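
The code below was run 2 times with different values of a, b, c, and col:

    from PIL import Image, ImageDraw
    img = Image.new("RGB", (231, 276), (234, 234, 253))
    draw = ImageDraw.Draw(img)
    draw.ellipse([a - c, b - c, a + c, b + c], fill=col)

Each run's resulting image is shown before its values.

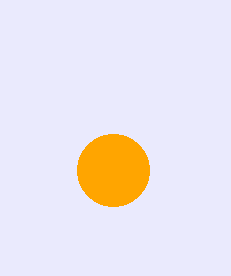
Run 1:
a = 113, b = 170, c = 36, col = 'orange'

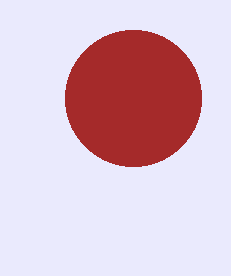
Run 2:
a = 133, b = 98, c = 68, col = 'brown'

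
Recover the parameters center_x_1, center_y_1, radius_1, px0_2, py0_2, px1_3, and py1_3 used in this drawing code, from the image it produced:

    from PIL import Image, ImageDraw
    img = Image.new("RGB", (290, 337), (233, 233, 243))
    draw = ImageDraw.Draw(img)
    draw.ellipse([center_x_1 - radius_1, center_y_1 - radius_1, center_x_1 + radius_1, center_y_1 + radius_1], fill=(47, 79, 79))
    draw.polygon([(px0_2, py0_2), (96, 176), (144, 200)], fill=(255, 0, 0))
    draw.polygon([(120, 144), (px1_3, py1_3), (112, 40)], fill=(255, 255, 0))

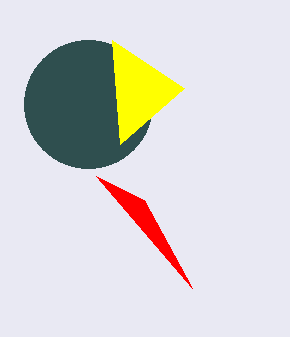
center_x_1 = 88; center_y_1 = 104; radius_1 = 64; px0_2 = 192; py0_2 = 288; px1_3 = 184; py1_3 = 88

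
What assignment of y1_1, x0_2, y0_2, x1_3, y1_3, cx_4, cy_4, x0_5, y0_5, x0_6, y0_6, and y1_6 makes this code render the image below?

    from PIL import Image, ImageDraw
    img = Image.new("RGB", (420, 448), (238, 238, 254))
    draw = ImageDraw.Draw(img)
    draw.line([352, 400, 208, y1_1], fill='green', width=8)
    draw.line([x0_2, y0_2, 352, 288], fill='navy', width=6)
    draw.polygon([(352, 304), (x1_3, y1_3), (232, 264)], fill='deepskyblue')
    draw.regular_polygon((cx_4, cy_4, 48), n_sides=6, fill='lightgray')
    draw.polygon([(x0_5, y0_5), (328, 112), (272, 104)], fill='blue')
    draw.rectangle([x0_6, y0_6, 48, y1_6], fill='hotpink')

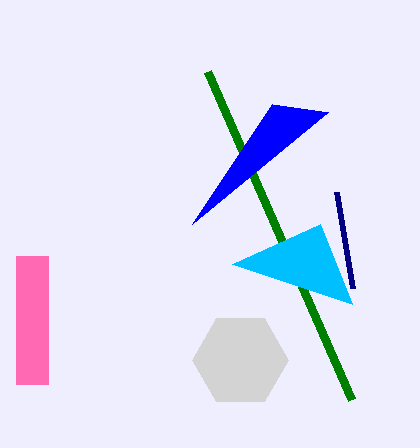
y1_1 = 72
x0_2 = 336
y0_2 = 192
x1_3 = 320
y1_3 = 224
cx_4 = 240
cy_4 = 360
x0_5 = 192
y0_5 = 224
x0_6 = 16
y0_6 = 256
y1_6 = 384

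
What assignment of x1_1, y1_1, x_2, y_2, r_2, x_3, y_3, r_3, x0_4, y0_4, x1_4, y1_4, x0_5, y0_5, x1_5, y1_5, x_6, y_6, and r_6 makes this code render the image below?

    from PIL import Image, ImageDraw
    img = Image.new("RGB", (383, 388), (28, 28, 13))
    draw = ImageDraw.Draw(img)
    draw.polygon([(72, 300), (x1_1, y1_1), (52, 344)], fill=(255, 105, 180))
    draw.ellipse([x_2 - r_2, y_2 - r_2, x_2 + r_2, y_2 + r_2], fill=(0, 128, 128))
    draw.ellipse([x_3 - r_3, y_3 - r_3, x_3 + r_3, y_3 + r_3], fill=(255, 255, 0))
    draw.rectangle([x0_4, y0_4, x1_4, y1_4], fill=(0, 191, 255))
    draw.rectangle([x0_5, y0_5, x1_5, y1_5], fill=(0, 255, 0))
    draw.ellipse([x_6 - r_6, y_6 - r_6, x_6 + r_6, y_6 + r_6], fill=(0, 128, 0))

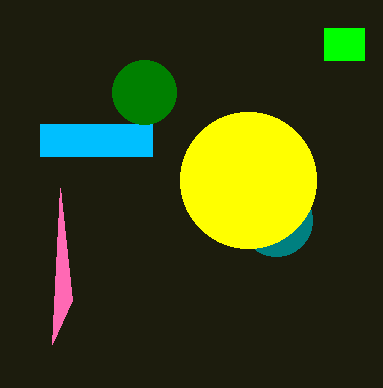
x1_1 = 60; y1_1 = 188; x_2 = 276; y_2 = 220; r_2 = 36; x_3 = 248; y_3 = 180; r_3 = 68; x0_4 = 40; y0_4 = 124; x1_4 = 152; y1_4 = 156; x0_5 = 324; y0_5 = 28; x1_5 = 364; y1_5 = 60; x_6 = 144; y_6 = 92; r_6 = 32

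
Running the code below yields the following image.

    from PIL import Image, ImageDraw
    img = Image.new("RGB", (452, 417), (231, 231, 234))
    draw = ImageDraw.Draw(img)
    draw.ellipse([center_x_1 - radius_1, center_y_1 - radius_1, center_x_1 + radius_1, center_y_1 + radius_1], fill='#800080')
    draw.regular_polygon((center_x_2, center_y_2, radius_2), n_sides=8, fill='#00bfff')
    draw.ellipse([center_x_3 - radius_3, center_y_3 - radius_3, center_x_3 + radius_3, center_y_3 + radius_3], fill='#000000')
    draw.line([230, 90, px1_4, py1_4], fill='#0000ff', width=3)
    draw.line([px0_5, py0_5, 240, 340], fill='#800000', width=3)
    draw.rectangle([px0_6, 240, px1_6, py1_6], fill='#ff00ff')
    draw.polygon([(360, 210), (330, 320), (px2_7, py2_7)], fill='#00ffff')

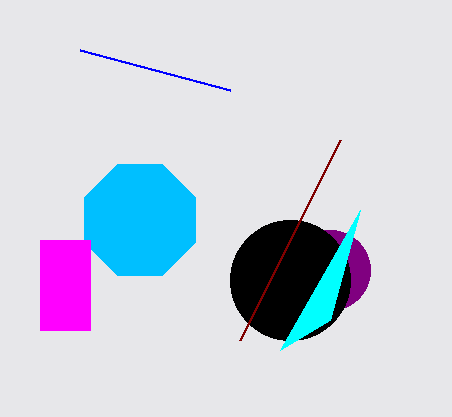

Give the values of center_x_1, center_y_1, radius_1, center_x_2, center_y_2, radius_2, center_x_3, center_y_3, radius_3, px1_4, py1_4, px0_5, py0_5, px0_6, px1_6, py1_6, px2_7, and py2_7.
center_x_1 = 330, center_y_1 = 270, radius_1 = 40, center_x_2 = 140, center_y_2 = 220, radius_2 = 60, center_x_3 = 290, center_y_3 = 280, radius_3 = 60, px1_4 = 80, py1_4 = 50, px0_5 = 340, py0_5 = 140, px0_6 = 40, px1_6 = 90, py1_6 = 330, px2_7 = 280, py2_7 = 350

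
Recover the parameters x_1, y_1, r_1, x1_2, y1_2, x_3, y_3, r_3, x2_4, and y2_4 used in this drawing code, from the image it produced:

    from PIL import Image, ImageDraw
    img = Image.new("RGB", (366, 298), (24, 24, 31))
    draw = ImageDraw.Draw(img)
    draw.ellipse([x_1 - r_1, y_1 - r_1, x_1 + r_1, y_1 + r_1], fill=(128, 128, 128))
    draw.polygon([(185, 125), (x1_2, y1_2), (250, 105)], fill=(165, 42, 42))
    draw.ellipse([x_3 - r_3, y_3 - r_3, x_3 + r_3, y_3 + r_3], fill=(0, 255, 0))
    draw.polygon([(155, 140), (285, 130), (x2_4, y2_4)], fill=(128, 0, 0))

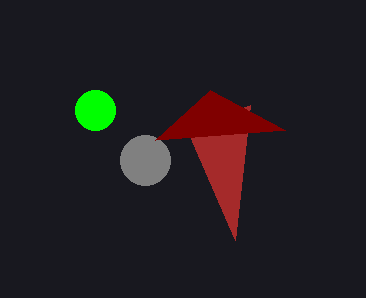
x_1 = 145
y_1 = 160
r_1 = 25
x1_2 = 235
y1_2 = 240
x_3 = 95
y_3 = 110
r_3 = 20
x2_4 = 210
y2_4 = 90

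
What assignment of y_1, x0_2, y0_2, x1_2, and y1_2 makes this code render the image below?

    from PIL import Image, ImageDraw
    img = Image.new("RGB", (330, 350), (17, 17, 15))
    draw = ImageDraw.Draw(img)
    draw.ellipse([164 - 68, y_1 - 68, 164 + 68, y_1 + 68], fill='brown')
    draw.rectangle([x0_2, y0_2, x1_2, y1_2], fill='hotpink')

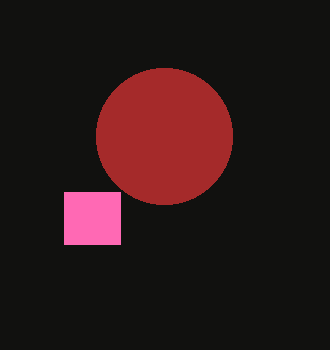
y_1 = 136
x0_2 = 64
y0_2 = 192
x1_2 = 120
y1_2 = 244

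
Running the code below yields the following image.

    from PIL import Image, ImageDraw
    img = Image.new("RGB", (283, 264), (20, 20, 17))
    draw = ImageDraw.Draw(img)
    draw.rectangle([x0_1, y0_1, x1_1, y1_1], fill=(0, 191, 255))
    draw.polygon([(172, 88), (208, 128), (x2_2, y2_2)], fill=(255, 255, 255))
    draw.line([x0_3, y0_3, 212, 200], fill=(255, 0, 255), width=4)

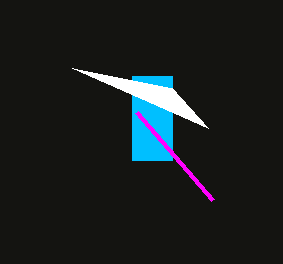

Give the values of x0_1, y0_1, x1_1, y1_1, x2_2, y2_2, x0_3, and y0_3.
x0_1 = 132, y0_1 = 76, x1_1 = 172, y1_1 = 160, x2_2 = 72, y2_2 = 68, x0_3 = 136, y0_3 = 112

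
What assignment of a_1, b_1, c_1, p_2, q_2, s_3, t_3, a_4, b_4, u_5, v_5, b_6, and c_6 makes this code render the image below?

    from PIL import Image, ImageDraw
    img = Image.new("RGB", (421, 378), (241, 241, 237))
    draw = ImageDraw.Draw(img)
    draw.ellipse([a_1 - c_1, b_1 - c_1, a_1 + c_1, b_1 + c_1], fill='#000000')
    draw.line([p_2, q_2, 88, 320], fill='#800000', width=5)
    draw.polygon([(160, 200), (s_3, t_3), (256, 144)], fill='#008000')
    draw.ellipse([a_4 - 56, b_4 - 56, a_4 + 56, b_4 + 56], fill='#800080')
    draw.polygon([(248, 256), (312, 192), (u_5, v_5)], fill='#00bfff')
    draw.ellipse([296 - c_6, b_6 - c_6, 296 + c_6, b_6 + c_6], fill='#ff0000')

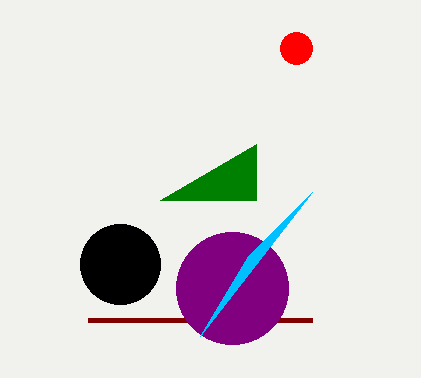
a_1 = 120, b_1 = 264, c_1 = 40, p_2 = 312, q_2 = 320, s_3 = 256, t_3 = 200, a_4 = 232, b_4 = 288, u_5 = 200, v_5 = 336, b_6 = 48, c_6 = 16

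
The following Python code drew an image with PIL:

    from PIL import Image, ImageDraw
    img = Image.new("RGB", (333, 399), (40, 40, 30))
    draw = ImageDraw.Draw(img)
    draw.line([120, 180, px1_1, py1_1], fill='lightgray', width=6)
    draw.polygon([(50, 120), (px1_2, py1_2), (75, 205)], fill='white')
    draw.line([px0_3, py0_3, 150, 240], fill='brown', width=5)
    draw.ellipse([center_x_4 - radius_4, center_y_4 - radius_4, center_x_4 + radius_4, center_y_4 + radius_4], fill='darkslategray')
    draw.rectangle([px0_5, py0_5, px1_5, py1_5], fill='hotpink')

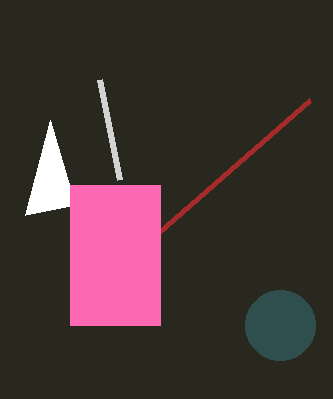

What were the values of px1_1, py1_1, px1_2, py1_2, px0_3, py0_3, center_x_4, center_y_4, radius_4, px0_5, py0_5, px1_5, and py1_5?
px1_1 = 100, py1_1 = 80, px1_2 = 25, py1_2 = 215, px0_3 = 310, py0_3 = 100, center_x_4 = 280, center_y_4 = 325, radius_4 = 35, px0_5 = 70, py0_5 = 185, px1_5 = 160, py1_5 = 325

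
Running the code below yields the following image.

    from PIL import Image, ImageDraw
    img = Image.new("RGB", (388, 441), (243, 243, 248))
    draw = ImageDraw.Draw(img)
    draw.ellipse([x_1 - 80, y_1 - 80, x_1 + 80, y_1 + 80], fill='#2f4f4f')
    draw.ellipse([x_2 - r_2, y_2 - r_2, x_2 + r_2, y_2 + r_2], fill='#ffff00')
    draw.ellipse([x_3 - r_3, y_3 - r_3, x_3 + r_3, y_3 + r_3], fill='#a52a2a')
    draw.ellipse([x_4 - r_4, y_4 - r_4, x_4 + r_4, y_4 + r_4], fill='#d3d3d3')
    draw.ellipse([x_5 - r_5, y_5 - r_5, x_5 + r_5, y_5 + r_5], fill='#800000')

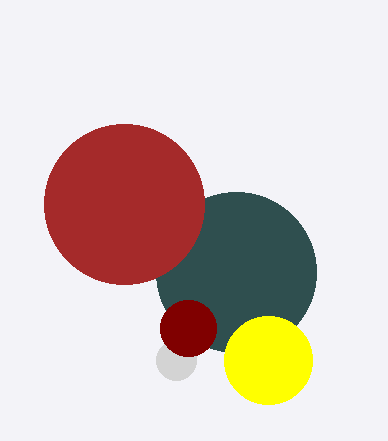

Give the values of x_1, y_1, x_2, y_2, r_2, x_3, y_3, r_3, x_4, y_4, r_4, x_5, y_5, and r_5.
x_1 = 236, y_1 = 272, x_2 = 268, y_2 = 360, r_2 = 44, x_3 = 124, y_3 = 204, r_3 = 80, x_4 = 176, y_4 = 360, r_4 = 20, x_5 = 188, y_5 = 328, r_5 = 28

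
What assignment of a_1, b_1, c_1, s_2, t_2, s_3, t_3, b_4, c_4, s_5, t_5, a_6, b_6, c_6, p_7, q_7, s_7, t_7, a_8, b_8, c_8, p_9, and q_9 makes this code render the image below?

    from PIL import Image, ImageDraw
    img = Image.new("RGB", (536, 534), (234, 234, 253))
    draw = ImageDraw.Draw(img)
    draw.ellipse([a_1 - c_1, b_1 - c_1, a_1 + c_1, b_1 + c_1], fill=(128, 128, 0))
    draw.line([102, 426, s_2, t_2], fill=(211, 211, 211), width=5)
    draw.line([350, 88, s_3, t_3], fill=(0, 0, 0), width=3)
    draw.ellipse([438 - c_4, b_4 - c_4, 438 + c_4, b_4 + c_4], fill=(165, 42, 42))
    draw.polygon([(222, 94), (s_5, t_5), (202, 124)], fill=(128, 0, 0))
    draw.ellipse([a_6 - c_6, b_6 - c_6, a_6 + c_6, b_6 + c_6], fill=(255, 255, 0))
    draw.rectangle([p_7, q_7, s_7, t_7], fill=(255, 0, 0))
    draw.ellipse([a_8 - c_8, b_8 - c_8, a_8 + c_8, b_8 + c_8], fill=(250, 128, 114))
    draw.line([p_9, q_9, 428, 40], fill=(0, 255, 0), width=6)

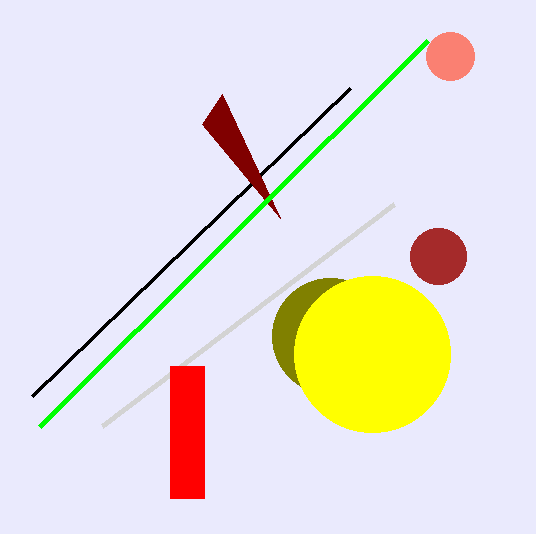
a_1 = 330; b_1 = 336; c_1 = 58; s_2 = 394; t_2 = 204; s_3 = 32; t_3 = 396; b_4 = 256; c_4 = 28; s_5 = 280; t_5 = 218; a_6 = 372; b_6 = 354; c_6 = 78; p_7 = 170; q_7 = 366; s_7 = 204; t_7 = 498; a_8 = 450; b_8 = 56; c_8 = 24; p_9 = 40; q_9 = 426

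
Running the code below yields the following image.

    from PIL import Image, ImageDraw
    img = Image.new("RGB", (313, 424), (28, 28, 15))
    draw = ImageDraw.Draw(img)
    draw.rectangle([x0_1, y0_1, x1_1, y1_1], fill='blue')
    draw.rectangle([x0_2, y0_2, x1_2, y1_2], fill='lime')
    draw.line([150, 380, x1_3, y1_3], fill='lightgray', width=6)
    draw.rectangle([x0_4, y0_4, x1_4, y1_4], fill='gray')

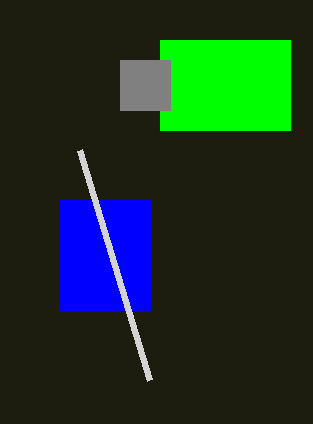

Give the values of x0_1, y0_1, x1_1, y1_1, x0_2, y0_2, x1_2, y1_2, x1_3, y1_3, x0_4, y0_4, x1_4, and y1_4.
x0_1 = 60, y0_1 = 200, x1_1 = 150, y1_1 = 310, x0_2 = 160, y0_2 = 40, x1_2 = 290, y1_2 = 130, x1_3 = 80, y1_3 = 150, x0_4 = 120, y0_4 = 60, x1_4 = 170, y1_4 = 110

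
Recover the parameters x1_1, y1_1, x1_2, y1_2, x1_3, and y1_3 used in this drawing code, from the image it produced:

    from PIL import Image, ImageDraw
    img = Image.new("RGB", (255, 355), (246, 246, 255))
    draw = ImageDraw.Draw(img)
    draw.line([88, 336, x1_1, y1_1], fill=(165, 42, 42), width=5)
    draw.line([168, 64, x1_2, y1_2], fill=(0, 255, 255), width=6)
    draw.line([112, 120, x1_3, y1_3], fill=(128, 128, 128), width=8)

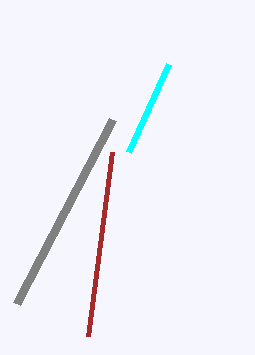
x1_1 = 112, y1_1 = 152, x1_2 = 128, y1_2 = 152, x1_3 = 16, y1_3 = 304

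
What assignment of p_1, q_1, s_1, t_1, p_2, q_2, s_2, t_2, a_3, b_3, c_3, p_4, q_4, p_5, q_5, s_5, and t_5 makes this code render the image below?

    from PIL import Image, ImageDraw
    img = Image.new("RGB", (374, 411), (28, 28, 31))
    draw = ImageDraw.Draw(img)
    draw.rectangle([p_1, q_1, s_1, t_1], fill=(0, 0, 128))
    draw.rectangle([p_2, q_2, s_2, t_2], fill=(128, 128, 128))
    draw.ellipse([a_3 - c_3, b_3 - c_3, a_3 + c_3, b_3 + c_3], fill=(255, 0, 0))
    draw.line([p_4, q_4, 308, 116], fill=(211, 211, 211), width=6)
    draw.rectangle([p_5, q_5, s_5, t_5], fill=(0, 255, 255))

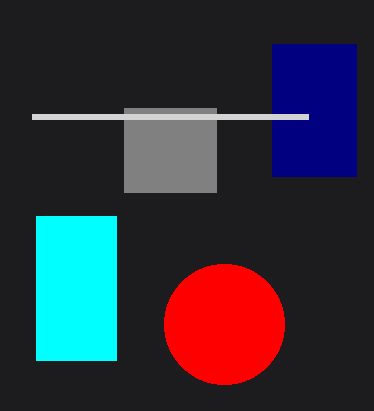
p_1 = 272
q_1 = 44
s_1 = 356
t_1 = 176
p_2 = 124
q_2 = 108
s_2 = 216
t_2 = 192
a_3 = 224
b_3 = 324
c_3 = 60
p_4 = 32
q_4 = 116
p_5 = 36
q_5 = 216
s_5 = 116
t_5 = 360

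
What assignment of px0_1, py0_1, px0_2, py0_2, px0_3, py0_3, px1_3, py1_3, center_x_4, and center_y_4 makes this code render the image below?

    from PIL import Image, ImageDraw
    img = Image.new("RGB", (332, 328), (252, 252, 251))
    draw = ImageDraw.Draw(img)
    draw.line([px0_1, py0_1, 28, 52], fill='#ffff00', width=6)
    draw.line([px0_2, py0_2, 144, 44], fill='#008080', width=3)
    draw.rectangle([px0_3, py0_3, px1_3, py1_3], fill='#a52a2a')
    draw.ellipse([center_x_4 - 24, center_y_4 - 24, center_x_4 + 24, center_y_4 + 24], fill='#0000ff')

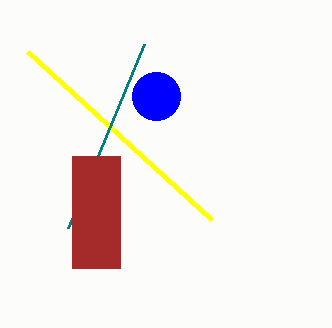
px0_1 = 212, py0_1 = 220, px0_2 = 68, py0_2 = 228, px0_3 = 72, py0_3 = 156, px1_3 = 120, py1_3 = 268, center_x_4 = 156, center_y_4 = 96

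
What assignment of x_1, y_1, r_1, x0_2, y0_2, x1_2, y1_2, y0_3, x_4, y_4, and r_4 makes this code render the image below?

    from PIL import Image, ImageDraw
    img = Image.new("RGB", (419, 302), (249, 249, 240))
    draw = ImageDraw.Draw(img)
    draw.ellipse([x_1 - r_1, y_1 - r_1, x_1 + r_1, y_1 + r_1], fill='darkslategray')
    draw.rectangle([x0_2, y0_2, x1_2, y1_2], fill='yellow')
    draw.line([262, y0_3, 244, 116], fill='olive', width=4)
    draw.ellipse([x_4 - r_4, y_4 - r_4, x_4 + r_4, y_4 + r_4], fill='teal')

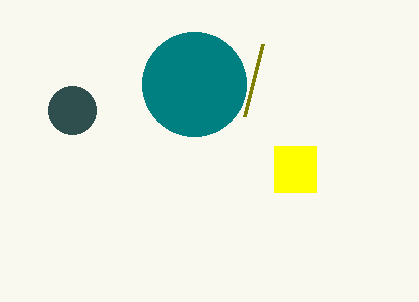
x_1 = 72
y_1 = 110
r_1 = 24
x0_2 = 274
y0_2 = 146
x1_2 = 316
y1_2 = 192
y0_3 = 44
x_4 = 194
y_4 = 84
r_4 = 52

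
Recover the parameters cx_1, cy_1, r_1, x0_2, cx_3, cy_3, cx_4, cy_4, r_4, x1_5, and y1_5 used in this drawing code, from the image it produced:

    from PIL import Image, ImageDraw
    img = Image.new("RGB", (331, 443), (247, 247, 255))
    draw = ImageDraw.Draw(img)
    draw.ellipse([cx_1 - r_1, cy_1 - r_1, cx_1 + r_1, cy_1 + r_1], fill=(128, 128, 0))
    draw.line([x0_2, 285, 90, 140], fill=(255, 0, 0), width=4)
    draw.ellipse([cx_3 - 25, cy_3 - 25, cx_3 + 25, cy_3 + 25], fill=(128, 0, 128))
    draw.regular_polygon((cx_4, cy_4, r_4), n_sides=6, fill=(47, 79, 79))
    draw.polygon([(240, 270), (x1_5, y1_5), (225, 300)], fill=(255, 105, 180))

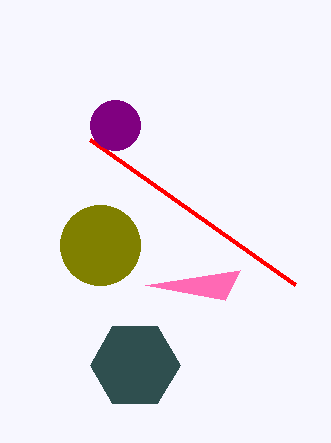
cx_1 = 100; cy_1 = 245; r_1 = 40; x0_2 = 295; cx_3 = 115; cy_3 = 125; cx_4 = 135; cy_4 = 365; r_4 = 45; x1_5 = 145; y1_5 = 285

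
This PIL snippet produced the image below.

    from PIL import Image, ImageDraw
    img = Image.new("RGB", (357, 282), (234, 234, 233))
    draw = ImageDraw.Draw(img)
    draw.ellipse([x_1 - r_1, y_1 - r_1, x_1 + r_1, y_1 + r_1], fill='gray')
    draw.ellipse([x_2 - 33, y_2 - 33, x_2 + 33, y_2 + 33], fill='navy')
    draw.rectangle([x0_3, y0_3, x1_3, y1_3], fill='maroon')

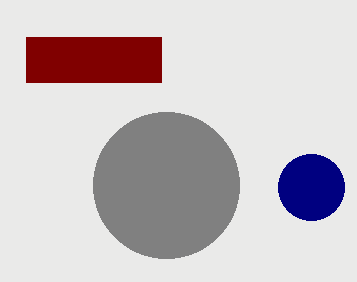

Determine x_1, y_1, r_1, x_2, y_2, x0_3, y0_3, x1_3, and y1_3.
x_1 = 166, y_1 = 185, r_1 = 73, x_2 = 311, y_2 = 187, x0_3 = 26, y0_3 = 37, x1_3 = 161, y1_3 = 82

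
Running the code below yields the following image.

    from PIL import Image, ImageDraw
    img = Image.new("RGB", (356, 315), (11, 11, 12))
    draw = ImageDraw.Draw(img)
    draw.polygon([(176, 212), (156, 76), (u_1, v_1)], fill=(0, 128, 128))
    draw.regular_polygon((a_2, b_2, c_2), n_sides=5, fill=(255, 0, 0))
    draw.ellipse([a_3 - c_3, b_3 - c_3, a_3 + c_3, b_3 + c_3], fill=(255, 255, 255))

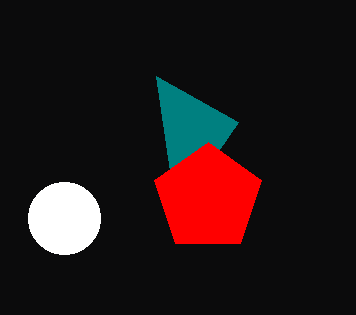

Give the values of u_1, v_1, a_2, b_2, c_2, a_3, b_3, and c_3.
u_1 = 238
v_1 = 122
a_2 = 208
b_2 = 198
c_2 = 56
a_3 = 64
b_3 = 218
c_3 = 36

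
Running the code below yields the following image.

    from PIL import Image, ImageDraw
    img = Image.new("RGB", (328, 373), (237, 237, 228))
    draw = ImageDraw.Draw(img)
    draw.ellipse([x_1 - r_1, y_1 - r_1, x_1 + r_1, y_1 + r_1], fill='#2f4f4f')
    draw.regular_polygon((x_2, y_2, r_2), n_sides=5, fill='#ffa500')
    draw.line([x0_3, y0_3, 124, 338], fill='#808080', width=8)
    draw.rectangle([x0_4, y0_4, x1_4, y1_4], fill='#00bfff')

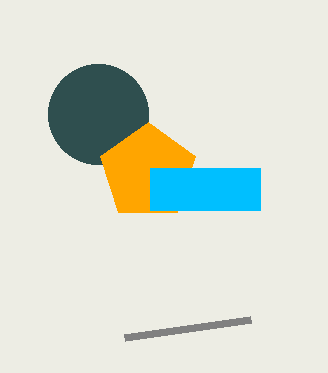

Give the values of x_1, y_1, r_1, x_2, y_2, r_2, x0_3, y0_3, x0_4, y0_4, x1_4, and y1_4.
x_1 = 98
y_1 = 114
r_1 = 50
x_2 = 148
y_2 = 172
r_2 = 50
x0_3 = 250
y0_3 = 320
x0_4 = 150
y0_4 = 168
x1_4 = 260
y1_4 = 210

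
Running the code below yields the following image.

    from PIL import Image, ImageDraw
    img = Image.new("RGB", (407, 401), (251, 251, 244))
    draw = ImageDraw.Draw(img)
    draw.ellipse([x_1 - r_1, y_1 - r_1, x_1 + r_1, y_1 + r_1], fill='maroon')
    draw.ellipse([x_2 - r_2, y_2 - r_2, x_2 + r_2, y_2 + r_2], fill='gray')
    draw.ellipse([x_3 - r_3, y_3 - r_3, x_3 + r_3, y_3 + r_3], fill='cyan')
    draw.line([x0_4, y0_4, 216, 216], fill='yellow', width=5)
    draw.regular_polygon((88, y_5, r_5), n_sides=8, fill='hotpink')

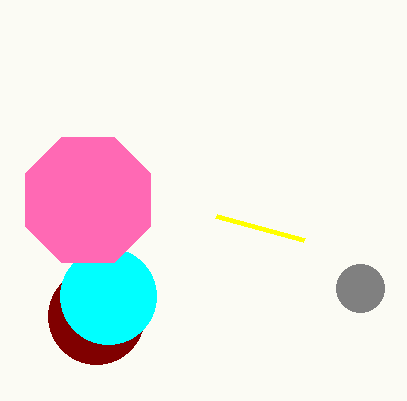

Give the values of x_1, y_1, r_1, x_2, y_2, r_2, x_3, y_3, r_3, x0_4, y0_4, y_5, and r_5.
x_1 = 96; y_1 = 316; r_1 = 48; x_2 = 360; y_2 = 288; r_2 = 24; x_3 = 108; y_3 = 296; r_3 = 48; x0_4 = 304; y0_4 = 240; y_5 = 200; r_5 = 68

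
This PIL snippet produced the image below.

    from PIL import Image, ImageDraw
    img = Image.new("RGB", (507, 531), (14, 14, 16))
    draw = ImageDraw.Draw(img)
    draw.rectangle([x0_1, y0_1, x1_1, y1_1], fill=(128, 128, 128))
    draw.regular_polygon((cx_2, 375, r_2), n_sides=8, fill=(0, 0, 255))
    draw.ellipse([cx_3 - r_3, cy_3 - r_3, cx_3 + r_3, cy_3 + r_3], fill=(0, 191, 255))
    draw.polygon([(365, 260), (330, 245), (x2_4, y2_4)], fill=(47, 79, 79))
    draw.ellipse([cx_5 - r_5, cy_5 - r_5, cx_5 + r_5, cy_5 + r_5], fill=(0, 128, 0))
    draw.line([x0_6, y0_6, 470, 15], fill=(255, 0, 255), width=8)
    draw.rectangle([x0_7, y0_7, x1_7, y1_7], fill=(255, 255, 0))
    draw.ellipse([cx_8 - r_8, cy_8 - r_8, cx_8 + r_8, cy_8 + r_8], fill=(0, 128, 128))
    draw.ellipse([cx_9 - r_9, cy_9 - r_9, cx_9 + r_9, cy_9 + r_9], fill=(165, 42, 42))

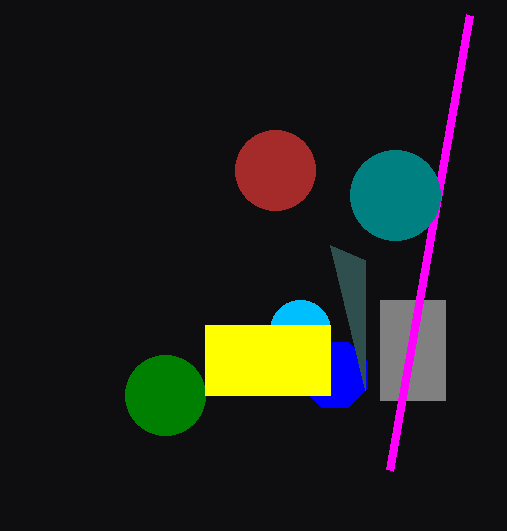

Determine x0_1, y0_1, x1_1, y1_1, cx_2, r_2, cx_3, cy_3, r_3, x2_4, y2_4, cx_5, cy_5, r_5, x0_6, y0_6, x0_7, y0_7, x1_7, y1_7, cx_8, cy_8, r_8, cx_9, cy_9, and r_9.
x0_1 = 380
y0_1 = 300
x1_1 = 445
y1_1 = 400
cx_2 = 335
r_2 = 35
cx_3 = 300
cy_3 = 330
r_3 = 30
x2_4 = 365
y2_4 = 390
cx_5 = 165
cy_5 = 395
r_5 = 40
x0_6 = 390
y0_6 = 470
x0_7 = 205
y0_7 = 325
x1_7 = 330
y1_7 = 395
cx_8 = 395
cy_8 = 195
r_8 = 45
cx_9 = 275
cy_9 = 170
r_9 = 40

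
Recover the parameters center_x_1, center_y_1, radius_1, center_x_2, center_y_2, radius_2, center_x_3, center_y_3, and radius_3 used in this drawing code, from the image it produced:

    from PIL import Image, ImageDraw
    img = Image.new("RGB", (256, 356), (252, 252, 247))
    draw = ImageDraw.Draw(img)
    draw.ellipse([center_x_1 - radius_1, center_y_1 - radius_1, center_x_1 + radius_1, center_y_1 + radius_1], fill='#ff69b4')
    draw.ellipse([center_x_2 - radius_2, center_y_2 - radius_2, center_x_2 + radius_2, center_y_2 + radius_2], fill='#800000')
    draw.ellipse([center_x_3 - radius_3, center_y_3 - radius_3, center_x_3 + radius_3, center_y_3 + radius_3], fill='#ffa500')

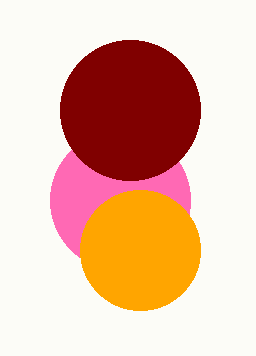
center_x_1 = 120
center_y_1 = 200
radius_1 = 70
center_x_2 = 130
center_y_2 = 110
radius_2 = 70
center_x_3 = 140
center_y_3 = 250
radius_3 = 60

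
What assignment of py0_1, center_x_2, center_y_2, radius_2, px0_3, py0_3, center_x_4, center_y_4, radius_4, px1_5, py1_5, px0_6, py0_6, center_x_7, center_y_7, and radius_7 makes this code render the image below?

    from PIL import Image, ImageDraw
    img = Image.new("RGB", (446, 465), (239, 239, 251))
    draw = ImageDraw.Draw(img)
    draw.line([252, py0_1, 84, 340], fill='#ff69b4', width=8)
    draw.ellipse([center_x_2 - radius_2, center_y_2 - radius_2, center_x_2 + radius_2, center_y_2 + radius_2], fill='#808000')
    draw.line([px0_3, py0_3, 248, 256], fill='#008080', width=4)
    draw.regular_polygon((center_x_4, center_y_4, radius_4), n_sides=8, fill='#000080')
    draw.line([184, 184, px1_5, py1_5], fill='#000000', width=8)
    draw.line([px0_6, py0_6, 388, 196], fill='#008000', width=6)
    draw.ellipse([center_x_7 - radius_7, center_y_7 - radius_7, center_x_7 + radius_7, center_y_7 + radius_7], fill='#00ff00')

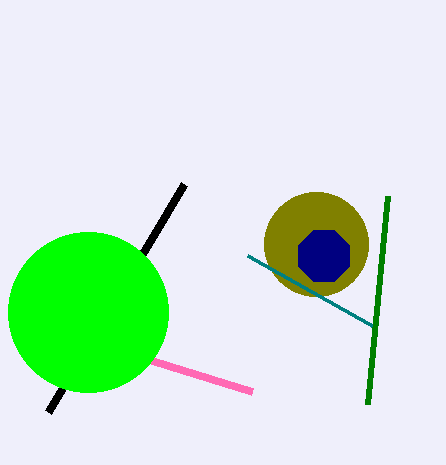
py0_1 = 392
center_x_2 = 316
center_y_2 = 244
radius_2 = 52
px0_3 = 376
py0_3 = 328
center_x_4 = 324
center_y_4 = 256
radius_4 = 28
px1_5 = 48
py1_5 = 412
px0_6 = 368
py0_6 = 404
center_x_7 = 88
center_y_7 = 312
radius_7 = 80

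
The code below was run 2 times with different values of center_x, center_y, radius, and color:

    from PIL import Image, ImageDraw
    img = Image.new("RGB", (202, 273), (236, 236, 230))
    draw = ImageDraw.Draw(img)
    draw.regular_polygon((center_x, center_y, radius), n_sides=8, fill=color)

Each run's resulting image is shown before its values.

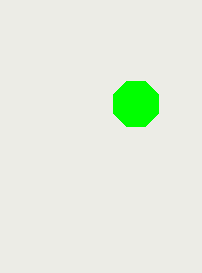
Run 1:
center_x = 136
center_y = 104
radius = 24
color = 'lime'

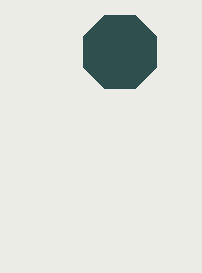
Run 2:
center_x = 120, center_y = 52, radius = 40, color = 'darkslategray'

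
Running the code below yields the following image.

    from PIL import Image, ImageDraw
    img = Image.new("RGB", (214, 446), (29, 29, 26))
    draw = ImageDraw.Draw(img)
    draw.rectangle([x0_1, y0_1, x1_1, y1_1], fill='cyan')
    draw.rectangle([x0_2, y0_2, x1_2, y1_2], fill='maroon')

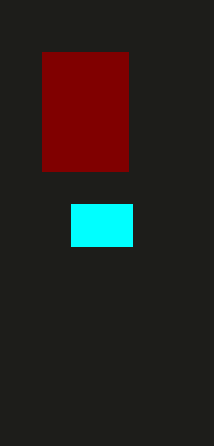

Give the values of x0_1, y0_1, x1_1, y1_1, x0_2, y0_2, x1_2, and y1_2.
x0_1 = 71; y0_1 = 204; x1_1 = 132; y1_1 = 246; x0_2 = 42; y0_2 = 52; x1_2 = 128; y1_2 = 171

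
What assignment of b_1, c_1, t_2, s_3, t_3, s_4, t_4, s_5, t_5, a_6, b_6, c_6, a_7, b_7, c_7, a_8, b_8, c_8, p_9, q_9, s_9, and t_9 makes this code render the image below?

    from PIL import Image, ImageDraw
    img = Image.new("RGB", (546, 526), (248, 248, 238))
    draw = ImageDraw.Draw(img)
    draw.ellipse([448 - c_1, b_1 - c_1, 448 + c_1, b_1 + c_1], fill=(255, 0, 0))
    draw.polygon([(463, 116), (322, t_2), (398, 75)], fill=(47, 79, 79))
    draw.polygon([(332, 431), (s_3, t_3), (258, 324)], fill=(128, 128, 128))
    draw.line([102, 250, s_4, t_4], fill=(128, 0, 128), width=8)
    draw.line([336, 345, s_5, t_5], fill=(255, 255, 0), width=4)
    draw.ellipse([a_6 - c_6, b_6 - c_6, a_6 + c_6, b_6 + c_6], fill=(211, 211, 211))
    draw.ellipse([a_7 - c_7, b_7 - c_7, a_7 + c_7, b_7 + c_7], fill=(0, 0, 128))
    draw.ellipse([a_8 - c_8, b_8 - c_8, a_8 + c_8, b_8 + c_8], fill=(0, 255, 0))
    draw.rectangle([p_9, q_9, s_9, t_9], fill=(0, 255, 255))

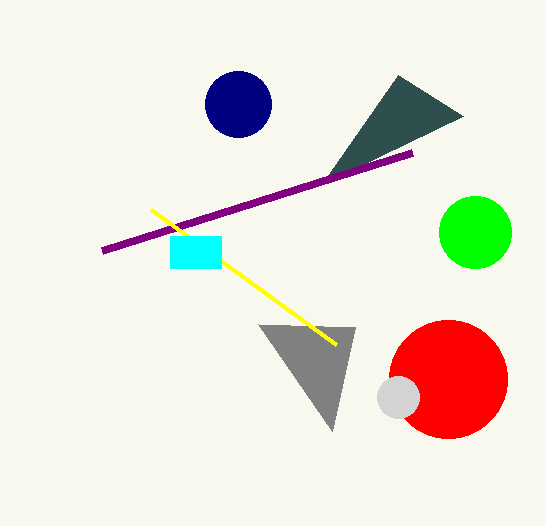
b_1 = 379; c_1 = 59; t_2 = 184; s_3 = 355; t_3 = 327; s_4 = 412; t_4 = 152; s_5 = 151; t_5 = 210; a_6 = 398; b_6 = 397; c_6 = 21; a_7 = 238; b_7 = 104; c_7 = 33; a_8 = 475; b_8 = 232; c_8 = 36; p_9 = 170; q_9 = 236; s_9 = 221; t_9 = 268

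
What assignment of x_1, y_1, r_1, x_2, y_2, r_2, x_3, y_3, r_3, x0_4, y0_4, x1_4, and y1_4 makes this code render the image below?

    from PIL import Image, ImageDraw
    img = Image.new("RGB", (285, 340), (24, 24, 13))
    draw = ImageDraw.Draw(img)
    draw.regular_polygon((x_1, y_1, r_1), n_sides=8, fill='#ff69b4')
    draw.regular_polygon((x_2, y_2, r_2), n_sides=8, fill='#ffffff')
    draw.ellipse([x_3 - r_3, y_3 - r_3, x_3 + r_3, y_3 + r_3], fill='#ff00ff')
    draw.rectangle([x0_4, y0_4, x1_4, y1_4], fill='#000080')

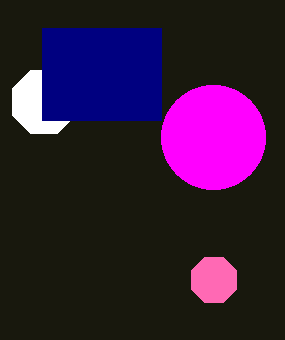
x_1 = 214; y_1 = 280; r_1 = 24; x_2 = 44; y_2 = 102; r_2 = 34; x_3 = 213; y_3 = 137; r_3 = 52; x0_4 = 42; y0_4 = 28; x1_4 = 161; y1_4 = 120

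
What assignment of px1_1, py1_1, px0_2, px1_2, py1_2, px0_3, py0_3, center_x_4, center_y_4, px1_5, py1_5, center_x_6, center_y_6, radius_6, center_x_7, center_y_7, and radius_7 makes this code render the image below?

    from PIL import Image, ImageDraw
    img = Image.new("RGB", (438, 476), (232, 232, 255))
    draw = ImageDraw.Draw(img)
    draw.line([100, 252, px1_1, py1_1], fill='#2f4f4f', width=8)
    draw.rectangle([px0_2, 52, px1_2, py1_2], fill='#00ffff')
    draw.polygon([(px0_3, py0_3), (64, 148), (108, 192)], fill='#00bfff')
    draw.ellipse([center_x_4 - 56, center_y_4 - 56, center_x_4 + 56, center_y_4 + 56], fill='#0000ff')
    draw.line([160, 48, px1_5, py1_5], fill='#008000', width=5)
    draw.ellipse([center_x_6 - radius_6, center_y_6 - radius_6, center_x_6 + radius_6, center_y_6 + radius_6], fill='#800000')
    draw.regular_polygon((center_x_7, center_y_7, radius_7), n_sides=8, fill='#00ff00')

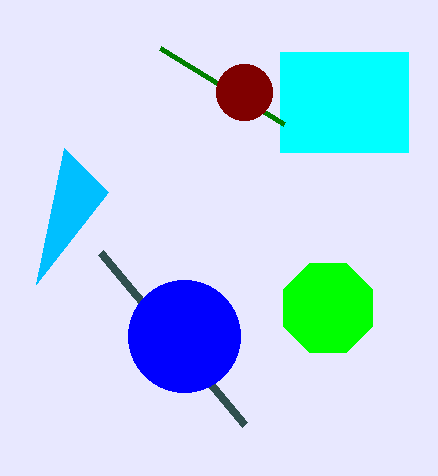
px1_1 = 244; py1_1 = 424; px0_2 = 280; px1_2 = 408; py1_2 = 152; px0_3 = 36; py0_3 = 284; center_x_4 = 184; center_y_4 = 336; px1_5 = 284; py1_5 = 124; center_x_6 = 244; center_y_6 = 92; radius_6 = 28; center_x_7 = 328; center_y_7 = 308; radius_7 = 48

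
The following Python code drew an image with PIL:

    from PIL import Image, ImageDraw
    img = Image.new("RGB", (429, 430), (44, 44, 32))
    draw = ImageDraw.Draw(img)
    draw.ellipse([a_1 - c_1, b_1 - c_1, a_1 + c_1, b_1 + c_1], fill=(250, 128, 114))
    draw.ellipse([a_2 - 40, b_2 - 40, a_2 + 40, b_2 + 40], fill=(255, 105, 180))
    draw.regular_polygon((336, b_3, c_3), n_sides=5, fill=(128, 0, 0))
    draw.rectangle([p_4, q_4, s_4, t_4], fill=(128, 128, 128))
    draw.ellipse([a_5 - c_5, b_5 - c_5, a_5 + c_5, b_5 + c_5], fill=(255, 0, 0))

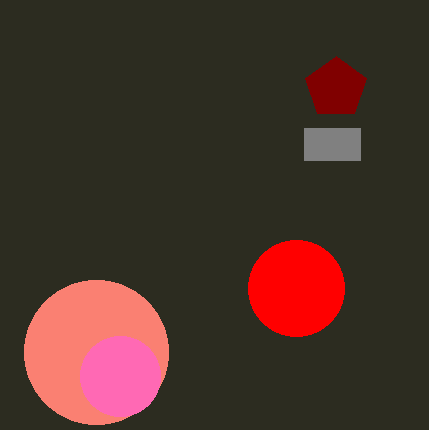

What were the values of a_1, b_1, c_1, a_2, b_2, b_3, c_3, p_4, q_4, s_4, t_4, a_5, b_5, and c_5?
a_1 = 96, b_1 = 352, c_1 = 72, a_2 = 120, b_2 = 376, b_3 = 88, c_3 = 32, p_4 = 304, q_4 = 128, s_4 = 360, t_4 = 160, a_5 = 296, b_5 = 288, c_5 = 48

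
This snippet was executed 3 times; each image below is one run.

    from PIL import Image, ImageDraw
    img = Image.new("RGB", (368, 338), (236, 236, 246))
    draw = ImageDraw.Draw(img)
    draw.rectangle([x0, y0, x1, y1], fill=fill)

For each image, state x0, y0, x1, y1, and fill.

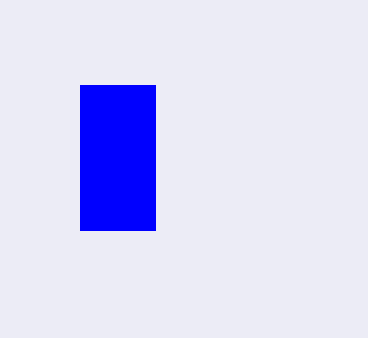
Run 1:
x0 = 80
y0 = 85
x1 = 155
y1 = 230
fill = 'blue'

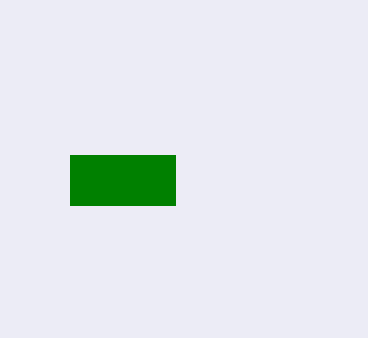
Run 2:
x0 = 70, y0 = 155, x1 = 175, y1 = 205, fill = 'green'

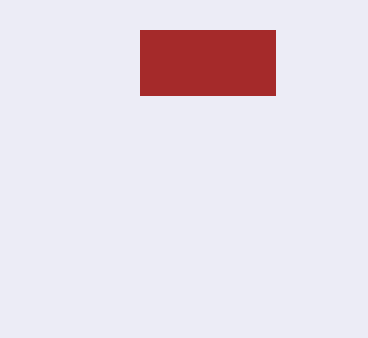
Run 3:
x0 = 140; y0 = 30; x1 = 275; y1 = 95; fill = 'brown'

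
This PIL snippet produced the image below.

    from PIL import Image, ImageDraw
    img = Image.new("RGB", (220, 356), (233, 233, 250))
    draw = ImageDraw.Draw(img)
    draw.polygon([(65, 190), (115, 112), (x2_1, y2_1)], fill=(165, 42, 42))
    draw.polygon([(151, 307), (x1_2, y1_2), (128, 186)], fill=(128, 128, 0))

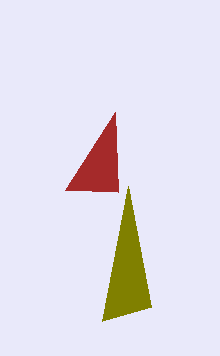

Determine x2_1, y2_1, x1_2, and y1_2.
x2_1 = 118, y2_1 = 192, x1_2 = 102, y1_2 = 321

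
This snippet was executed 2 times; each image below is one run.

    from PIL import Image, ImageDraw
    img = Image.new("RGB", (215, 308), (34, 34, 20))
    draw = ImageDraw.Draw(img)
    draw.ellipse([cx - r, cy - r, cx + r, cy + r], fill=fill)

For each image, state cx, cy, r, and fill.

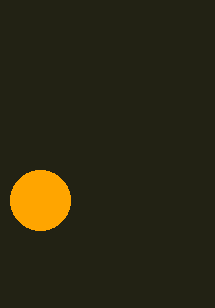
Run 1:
cx = 40; cy = 200; r = 30; fill = 'orange'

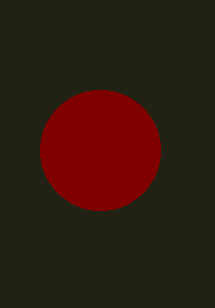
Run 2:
cx = 100, cy = 150, r = 60, fill = 'maroon'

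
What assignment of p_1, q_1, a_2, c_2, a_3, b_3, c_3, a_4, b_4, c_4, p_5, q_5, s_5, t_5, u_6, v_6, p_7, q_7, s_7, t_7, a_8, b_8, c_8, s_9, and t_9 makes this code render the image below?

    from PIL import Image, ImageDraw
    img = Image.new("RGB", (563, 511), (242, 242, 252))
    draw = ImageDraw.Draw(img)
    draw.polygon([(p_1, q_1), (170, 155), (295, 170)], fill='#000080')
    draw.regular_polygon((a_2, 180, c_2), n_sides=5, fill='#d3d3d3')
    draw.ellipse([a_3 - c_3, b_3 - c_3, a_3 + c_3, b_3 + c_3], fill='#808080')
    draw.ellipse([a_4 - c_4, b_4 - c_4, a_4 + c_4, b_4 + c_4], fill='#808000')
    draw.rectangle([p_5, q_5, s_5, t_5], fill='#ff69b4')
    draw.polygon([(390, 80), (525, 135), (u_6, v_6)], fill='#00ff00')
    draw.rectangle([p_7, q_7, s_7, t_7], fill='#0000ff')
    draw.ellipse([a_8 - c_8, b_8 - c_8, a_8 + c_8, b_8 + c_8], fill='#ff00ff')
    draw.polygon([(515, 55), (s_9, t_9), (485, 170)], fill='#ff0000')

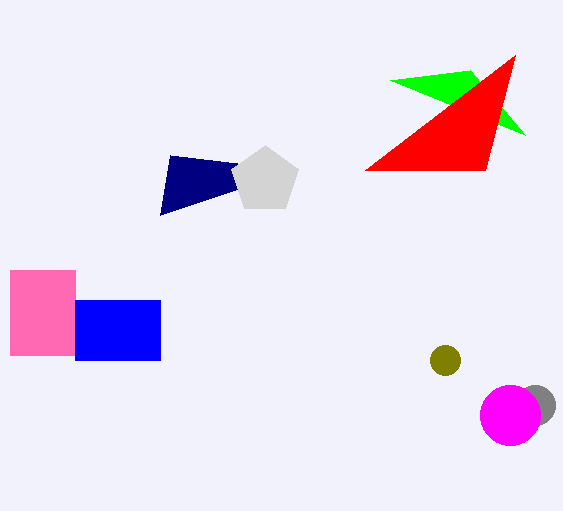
p_1 = 160
q_1 = 215
a_2 = 265
c_2 = 35
a_3 = 535
b_3 = 405
c_3 = 20
a_4 = 445
b_4 = 360
c_4 = 15
p_5 = 10
q_5 = 270
s_5 = 75
t_5 = 355
u_6 = 470
v_6 = 70
p_7 = 75
q_7 = 300
s_7 = 160
t_7 = 360
a_8 = 510
b_8 = 415
c_8 = 30
s_9 = 365
t_9 = 170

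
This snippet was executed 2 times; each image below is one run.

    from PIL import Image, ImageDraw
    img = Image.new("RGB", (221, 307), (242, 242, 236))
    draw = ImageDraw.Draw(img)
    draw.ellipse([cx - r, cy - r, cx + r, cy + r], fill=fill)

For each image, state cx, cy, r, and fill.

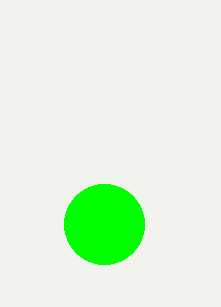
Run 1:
cx = 104
cy = 224
r = 40
fill = 'lime'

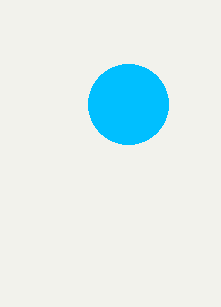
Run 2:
cx = 128
cy = 104
r = 40
fill = 'deepskyblue'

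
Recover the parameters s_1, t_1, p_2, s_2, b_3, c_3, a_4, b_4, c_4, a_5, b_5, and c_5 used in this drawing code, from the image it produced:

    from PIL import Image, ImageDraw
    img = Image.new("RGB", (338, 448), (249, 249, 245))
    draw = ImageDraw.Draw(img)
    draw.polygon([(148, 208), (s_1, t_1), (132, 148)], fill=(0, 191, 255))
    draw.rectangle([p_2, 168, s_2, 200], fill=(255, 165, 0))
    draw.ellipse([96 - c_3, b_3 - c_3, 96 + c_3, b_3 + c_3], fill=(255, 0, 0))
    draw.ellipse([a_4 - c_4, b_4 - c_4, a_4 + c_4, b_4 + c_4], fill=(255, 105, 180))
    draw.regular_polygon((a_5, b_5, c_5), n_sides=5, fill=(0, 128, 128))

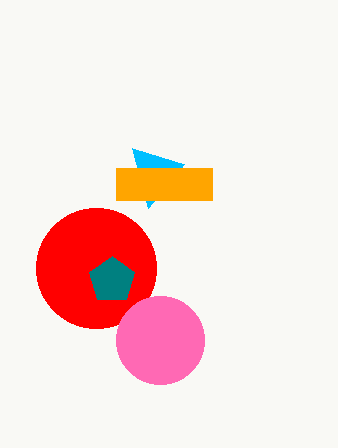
s_1 = 184, t_1 = 164, p_2 = 116, s_2 = 212, b_3 = 268, c_3 = 60, a_4 = 160, b_4 = 340, c_4 = 44, a_5 = 112, b_5 = 280, c_5 = 24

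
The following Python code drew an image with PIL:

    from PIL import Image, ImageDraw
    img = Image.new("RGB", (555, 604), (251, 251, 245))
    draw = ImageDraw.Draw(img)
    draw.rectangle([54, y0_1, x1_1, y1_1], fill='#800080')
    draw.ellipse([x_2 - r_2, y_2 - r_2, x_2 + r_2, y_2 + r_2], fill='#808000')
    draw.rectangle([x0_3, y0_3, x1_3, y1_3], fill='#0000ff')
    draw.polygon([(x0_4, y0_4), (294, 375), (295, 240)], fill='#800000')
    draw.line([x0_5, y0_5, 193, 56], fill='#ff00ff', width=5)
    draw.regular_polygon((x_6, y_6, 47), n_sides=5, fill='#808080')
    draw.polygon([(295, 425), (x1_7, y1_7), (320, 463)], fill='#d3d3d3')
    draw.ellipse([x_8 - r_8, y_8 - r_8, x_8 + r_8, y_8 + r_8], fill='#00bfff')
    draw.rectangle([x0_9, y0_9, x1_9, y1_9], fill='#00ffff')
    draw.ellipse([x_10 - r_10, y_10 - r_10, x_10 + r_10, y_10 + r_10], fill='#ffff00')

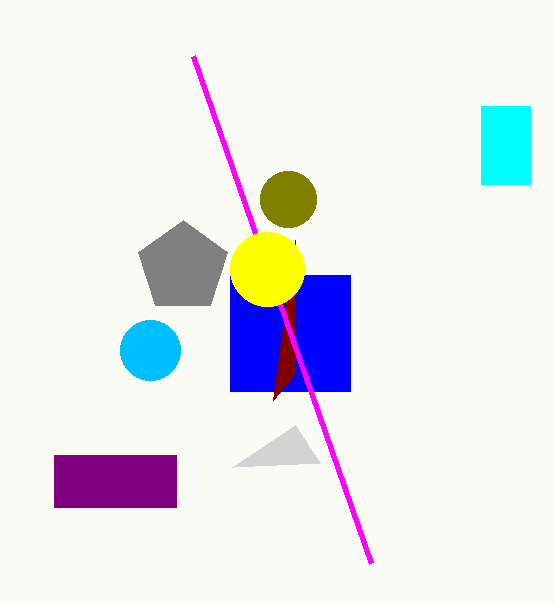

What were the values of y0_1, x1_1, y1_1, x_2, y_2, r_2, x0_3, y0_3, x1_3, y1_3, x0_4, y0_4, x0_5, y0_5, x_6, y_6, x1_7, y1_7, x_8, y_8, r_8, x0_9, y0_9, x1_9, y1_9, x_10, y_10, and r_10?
y0_1 = 455; x1_1 = 176; y1_1 = 507; x_2 = 288; y_2 = 199; r_2 = 28; x0_3 = 230; y0_3 = 275; x1_3 = 350; y1_3 = 391; x0_4 = 273; y0_4 = 400; x0_5 = 371; y0_5 = 563; x_6 = 183; y_6 = 267; x1_7 = 232; y1_7 = 467; x_8 = 150; y_8 = 350; r_8 = 30; x0_9 = 481; y0_9 = 106; x1_9 = 530; y1_9 = 184; x_10 = 267; y_10 = 269; r_10 = 37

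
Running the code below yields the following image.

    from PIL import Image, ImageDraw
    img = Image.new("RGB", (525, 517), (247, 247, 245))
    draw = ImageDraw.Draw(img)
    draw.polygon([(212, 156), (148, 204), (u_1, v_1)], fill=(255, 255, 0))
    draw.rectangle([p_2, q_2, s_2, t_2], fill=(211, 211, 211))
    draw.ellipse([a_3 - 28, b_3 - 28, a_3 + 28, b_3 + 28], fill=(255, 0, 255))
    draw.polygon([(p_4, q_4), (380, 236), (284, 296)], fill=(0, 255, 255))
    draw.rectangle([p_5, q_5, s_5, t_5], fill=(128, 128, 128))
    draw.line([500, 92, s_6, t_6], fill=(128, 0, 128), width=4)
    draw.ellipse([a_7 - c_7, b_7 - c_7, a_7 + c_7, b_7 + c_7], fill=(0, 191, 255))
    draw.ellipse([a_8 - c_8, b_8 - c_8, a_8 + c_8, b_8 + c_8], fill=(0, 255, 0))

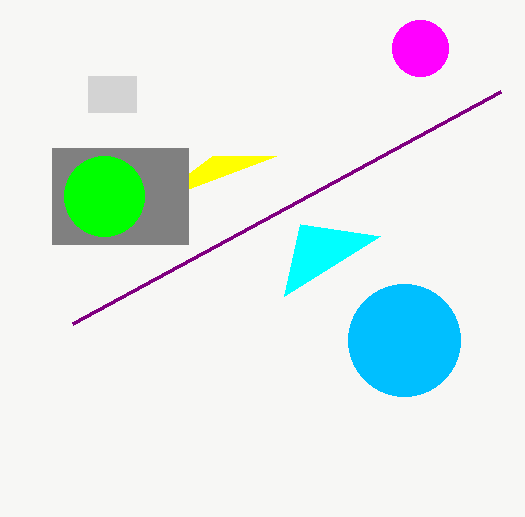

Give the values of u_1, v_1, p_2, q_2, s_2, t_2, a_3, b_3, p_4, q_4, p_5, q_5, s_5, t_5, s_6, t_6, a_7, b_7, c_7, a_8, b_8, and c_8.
u_1 = 276; v_1 = 156; p_2 = 88; q_2 = 76; s_2 = 136; t_2 = 112; a_3 = 420; b_3 = 48; p_4 = 300; q_4 = 224; p_5 = 52; q_5 = 148; s_5 = 188; t_5 = 244; s_6 = 72; t_6 = 324; a_7 = 404; b_7 = 340; c_7 = 56; a_8 = 104; b_8 = 196; c_8 = 40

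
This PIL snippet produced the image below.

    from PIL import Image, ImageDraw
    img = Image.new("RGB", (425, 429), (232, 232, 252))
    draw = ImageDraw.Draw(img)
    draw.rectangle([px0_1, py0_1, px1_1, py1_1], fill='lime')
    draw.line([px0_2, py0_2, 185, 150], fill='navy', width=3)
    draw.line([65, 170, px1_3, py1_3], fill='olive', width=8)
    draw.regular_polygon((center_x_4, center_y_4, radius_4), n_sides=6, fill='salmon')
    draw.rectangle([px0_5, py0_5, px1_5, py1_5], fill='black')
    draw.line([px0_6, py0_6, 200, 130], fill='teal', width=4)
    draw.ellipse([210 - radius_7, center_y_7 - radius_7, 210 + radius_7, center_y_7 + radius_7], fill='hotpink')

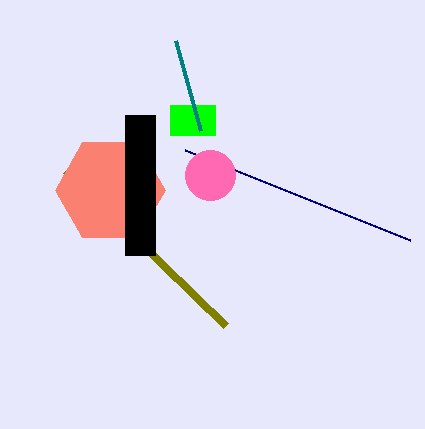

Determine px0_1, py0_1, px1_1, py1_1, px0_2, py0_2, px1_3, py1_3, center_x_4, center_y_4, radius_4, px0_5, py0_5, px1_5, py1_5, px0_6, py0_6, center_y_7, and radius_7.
px0_1 = 170, py0_1 = 105, px1_1 = 215, py1_1 = 135, px0_2 = 410, py0_2 = 240, px1_3 = 225, py1_3 = 325, center_x_4 = 110, center_y_4 = 190, radius_4 = 55, px0_5 = 125, py0_5 = 115, px1_5 = 155, py1_5 = 255, px0_6 = 175, py0_6 = 40, center_y_7 = 175, radius_7 = 25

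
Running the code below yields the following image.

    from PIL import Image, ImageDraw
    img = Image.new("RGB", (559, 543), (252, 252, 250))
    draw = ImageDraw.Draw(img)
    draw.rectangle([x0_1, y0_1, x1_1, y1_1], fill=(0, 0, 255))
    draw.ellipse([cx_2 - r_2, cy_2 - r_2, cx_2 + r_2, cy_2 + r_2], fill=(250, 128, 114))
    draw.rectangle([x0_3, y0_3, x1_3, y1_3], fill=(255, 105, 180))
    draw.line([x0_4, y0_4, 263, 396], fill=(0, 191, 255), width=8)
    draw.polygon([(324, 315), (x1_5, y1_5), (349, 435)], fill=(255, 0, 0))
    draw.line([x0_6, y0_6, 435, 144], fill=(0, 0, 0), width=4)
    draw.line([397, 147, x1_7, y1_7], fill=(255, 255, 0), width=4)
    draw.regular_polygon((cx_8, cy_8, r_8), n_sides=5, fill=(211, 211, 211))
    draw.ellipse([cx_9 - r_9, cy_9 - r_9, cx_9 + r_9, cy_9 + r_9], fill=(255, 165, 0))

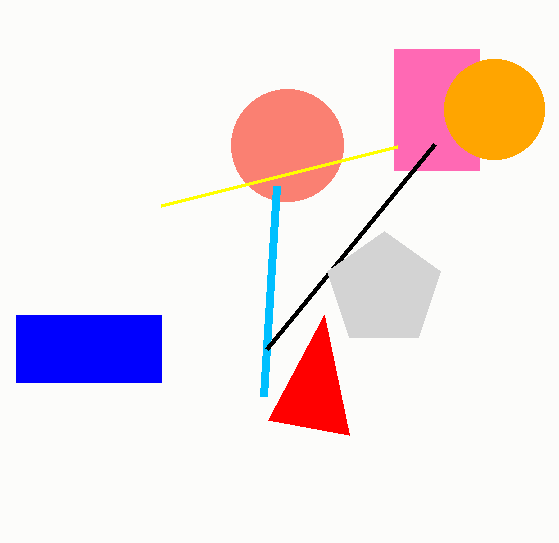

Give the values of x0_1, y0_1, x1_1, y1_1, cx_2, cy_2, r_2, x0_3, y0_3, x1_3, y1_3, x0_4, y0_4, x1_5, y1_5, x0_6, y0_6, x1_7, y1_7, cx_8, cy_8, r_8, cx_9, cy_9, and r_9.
x0_1 = 16
y0_1 = 315
x1_1 = 161
y1_1 = 382
cx_2 = 287
cy_2 = 145
r_2 = 56
x0_3 = 394
y0_3 = 49
x1_3 = 479
y1_3 = 170
x0_4 = 276
y0_4 = 186
x1_5 = 268
y1_5 = 420
x0_6 = 267
y0_6 = 349
x1_7 = 161
y1_7 = 206
cx_8 = 384
cy_8 = 290
r_8 = 59
cx_9 = 494
cy_9 = 109
r_9 = 50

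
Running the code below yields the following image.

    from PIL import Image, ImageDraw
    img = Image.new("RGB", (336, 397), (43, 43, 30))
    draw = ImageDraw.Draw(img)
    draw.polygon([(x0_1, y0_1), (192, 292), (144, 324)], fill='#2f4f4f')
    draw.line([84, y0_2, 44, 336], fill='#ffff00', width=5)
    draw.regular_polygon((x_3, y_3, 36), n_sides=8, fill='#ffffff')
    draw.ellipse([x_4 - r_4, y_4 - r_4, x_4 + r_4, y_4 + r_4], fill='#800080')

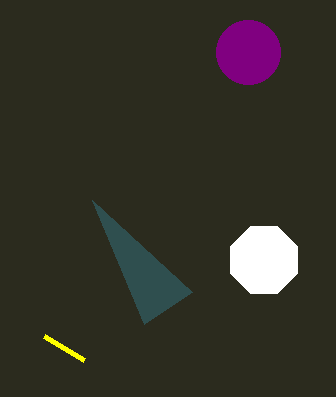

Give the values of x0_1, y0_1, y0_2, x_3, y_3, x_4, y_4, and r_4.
x0_1 = 92, y0_1 = 200, y0_2 = 360, x_3 = 264, y_3 = 260, x_4 = 248, y_4 = 52, r_4 = 32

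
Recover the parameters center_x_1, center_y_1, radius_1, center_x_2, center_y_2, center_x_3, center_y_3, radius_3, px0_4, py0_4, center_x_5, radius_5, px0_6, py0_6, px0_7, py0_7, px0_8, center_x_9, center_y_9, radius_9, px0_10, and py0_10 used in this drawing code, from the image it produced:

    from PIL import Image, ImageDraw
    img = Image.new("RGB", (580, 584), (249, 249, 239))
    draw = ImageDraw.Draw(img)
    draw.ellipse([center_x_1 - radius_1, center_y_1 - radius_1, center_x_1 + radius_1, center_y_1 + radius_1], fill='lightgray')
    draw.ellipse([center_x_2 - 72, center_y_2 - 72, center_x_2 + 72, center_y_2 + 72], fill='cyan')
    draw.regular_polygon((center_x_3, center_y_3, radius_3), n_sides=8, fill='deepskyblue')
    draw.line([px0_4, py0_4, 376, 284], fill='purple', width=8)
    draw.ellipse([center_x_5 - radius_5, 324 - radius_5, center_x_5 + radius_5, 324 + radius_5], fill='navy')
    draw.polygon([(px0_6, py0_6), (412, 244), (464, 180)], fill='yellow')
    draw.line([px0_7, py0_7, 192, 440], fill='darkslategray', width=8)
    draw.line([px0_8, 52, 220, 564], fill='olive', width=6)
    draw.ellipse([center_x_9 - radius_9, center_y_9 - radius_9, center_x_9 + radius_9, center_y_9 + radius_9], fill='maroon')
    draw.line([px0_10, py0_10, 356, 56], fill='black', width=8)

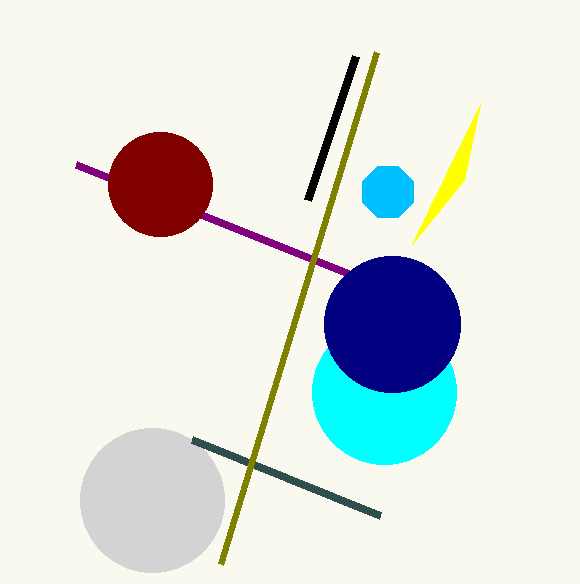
center_x_1 = 152, center_y_1 = 500, radius_1 = 72, center_x_2 = 384, center_y_2 = 392, center_x_3 = 388, center_y_3 = 192, radius_3 = 28, px0_4 = 76, py0_4 = 164, center_x_5 = 392, radius_5 = 68, px0_6 = 480, py0_6 = 104, px0_7 = 380, py0_7 = 516, px0_8 = 376, center_x_9 = 160, center_y_9 = 184, radius_9 = 52, px0_10 = 308, py0_10 = 200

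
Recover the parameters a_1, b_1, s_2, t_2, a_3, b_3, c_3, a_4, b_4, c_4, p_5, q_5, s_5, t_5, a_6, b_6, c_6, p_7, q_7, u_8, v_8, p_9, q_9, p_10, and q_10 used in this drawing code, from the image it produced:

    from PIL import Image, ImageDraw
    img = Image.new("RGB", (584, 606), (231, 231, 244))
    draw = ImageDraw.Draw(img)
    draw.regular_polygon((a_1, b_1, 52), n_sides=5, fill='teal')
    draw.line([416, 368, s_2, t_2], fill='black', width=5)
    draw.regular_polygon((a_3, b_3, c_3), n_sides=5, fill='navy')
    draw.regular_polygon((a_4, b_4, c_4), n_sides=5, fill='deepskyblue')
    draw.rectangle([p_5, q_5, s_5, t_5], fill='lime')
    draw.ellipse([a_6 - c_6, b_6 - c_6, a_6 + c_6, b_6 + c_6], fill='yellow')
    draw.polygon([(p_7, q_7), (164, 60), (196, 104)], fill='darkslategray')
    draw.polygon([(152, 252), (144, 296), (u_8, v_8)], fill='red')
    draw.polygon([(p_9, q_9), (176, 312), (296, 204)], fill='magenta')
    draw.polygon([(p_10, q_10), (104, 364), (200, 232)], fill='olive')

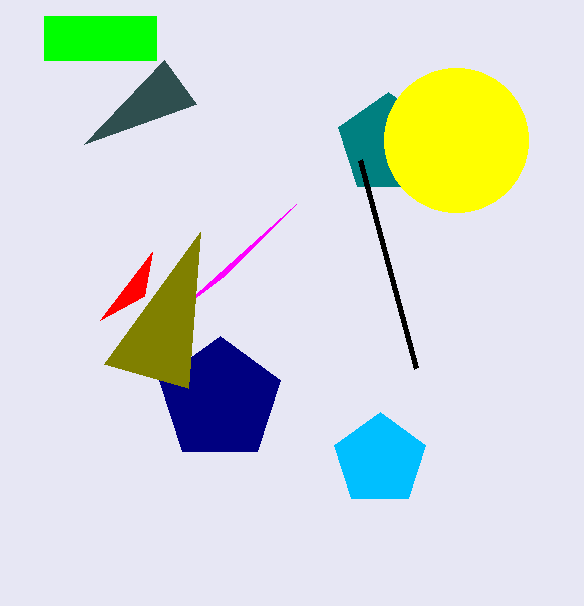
a_1 = 388, b_1 = 144, s_2 = 360, t_2 = 160, a_3 = 220, b_3 = 400, c_3 = 64, a_4 = 380, b_4 = 460, c_4 = 48, p_5 = 44, q_5 = 16, s_5 = 156, t_5 = 60, a_6 = 456, b_6 = 140, c_6 = 72, p_7 = 84, q_7 = 144, u_8 = 100, v_8 = 320, p_9 = 224, q_9 = 276, p_10 = 188, q_10 = 388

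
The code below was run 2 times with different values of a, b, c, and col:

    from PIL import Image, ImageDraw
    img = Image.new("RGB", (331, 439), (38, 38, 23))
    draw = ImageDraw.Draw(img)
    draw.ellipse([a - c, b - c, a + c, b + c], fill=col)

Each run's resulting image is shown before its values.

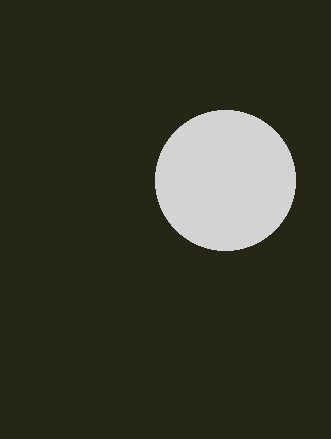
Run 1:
a = 225, b = 180, c = 70, col = 'lightgray'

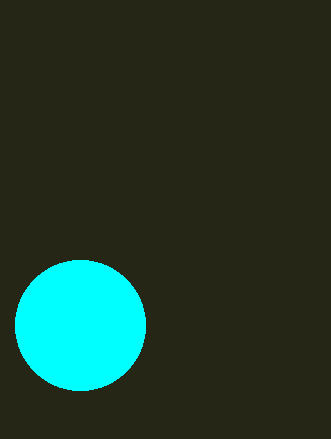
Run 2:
a = 80, b = 325, c = 65, col = 'cyan'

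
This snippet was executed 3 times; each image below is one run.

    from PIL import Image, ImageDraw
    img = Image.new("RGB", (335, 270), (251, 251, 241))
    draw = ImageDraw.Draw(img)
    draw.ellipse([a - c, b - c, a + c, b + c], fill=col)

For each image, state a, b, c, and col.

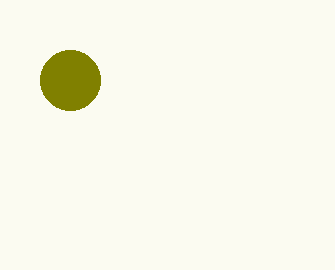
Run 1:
a = 70
b = 80
c = 30
col = 'olive'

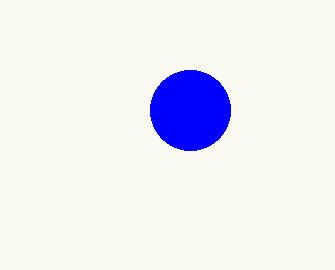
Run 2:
a = 190, b = 110, c = 40, col = 'blue'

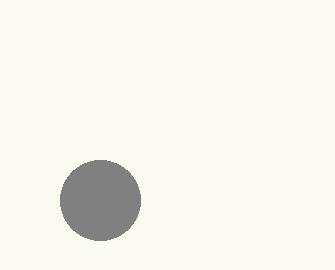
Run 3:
a = 100, b = 200, c = 40, col = 'gray'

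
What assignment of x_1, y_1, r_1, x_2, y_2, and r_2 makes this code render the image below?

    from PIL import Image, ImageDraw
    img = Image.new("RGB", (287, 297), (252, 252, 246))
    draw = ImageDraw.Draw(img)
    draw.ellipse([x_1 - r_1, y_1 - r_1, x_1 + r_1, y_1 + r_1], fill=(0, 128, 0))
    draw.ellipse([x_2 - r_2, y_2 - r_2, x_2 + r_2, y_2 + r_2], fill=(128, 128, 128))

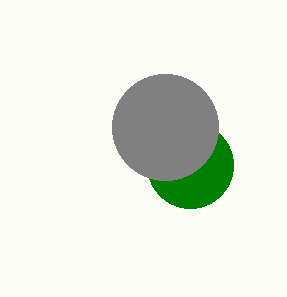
x_1 = 190; y_1 = 165; r_1 = 43; x_2 = 165; y_2 = 127; r_2 = 53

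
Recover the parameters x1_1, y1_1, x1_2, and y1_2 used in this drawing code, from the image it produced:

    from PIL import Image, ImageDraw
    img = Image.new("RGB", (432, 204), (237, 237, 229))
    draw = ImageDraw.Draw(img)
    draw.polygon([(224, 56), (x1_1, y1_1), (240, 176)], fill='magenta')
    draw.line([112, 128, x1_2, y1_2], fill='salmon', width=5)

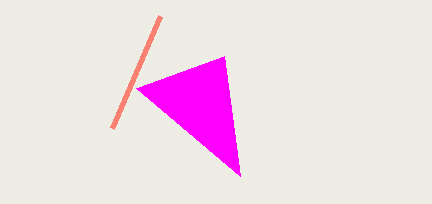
x1_1 = 136; y1_1 = 88; x1_2 = 160; y1_2 = 16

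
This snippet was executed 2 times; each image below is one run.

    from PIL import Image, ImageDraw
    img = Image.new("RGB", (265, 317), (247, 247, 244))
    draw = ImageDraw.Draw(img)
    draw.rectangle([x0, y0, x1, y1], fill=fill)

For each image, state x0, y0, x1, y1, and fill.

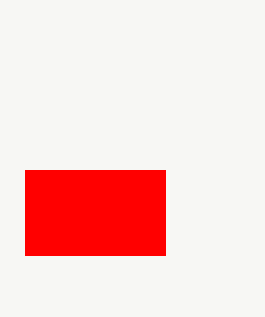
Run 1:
x0 = 25; y0 = 170; x1 = 165; y1 = 255; fill = 'red'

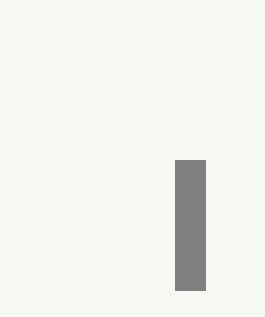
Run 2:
x0 = 175, y0 = 160, x1 = 205, y1 = 290, fill = 'gray'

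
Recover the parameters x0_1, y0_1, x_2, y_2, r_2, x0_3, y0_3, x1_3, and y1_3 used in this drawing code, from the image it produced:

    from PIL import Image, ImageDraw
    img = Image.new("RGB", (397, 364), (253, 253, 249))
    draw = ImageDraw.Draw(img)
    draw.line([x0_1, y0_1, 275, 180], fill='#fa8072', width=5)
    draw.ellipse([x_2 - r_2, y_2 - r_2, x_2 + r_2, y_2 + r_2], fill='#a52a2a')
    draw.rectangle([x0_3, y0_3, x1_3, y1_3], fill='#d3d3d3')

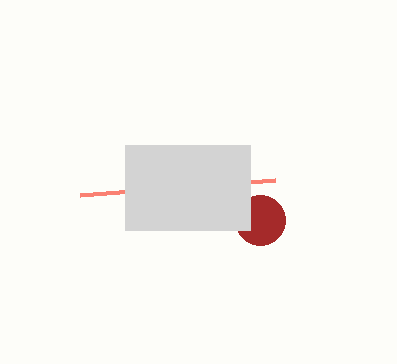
x0_1 = 80; y0_1 = 195; x_2 = 260; y_2 = 220; r_2 = 25; x0_3 = 125; y0_3 = 145; x1_3 = 250; y1_3 = 230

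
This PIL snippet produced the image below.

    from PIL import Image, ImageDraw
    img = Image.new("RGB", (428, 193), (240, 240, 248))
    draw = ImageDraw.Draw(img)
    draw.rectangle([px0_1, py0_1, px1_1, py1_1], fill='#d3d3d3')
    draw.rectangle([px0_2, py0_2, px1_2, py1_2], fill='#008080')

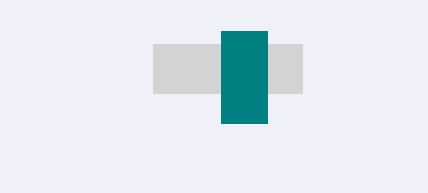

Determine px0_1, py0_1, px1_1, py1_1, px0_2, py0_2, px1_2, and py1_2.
px0_1 = 153
py0_1 = 44
px1_1 = 302
py1_1 = 93
px0_2 = 221
py0_2 = 31
px1_2 = 267
py1_2 = 123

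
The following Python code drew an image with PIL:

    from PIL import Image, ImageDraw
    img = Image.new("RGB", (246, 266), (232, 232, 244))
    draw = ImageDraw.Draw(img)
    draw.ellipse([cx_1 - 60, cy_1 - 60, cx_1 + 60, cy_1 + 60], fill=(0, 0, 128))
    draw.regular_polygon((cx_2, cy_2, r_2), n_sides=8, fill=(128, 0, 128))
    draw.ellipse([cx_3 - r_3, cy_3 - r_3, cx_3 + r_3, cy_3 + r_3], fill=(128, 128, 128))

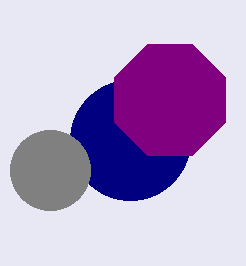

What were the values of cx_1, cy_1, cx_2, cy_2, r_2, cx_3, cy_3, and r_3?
cx_1 = 130, cy_1 = 140, cx_2 = 170, cy_2 = 100, r_2 = 60, cx_3 = 50, cy_3 = 170, r_3 = 40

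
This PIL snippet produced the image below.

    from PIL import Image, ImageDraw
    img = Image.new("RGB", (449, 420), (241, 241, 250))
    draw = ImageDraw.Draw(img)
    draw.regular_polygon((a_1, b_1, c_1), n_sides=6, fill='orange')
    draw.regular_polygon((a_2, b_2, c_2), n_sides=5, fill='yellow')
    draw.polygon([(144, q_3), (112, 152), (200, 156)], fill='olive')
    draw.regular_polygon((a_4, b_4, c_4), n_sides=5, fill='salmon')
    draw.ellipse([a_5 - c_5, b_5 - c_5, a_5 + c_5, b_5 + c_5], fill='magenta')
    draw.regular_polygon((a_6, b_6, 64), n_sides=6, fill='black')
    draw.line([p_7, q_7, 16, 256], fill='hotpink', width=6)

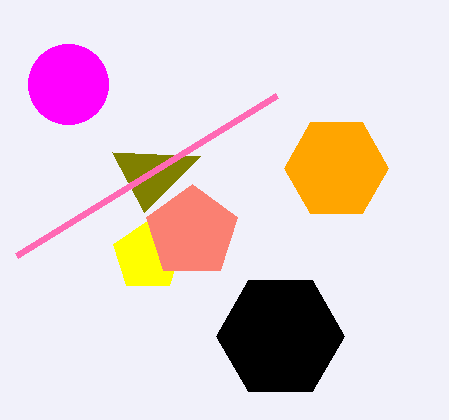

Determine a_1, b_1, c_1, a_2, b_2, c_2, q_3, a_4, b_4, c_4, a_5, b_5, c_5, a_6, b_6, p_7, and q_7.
a_1 = 336
b_1 = 168
c_1 = 52
a_2 = 148
b_2 = 256
c_2 = 36
q_3 = 212
a_4 = 192
b_4 = 232
c_4 = 48
a_5 = 68
b_5 = 84
c_5 = 40
a_6 = 280
b_6 = 336
p_7 = 276
q_7 = 96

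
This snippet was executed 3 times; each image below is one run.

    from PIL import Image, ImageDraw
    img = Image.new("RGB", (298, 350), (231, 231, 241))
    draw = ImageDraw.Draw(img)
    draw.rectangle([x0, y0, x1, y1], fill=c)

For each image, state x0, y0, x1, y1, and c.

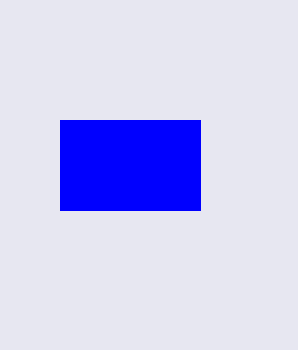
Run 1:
x0 = 60; y0 = 120; x1 = 200; y1 = 210; c = 'blue'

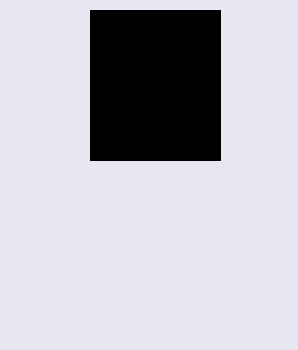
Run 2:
x0 = 90
y0 = 10
x1 = 220
y1 = 160
c = 'black'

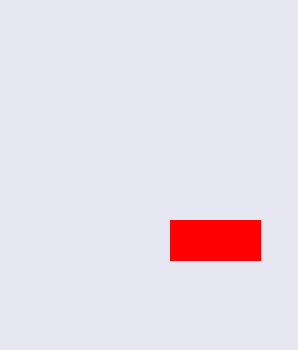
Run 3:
x0 = 170
y0 = 220
x1 = 260
y1 = 260
c = 'red'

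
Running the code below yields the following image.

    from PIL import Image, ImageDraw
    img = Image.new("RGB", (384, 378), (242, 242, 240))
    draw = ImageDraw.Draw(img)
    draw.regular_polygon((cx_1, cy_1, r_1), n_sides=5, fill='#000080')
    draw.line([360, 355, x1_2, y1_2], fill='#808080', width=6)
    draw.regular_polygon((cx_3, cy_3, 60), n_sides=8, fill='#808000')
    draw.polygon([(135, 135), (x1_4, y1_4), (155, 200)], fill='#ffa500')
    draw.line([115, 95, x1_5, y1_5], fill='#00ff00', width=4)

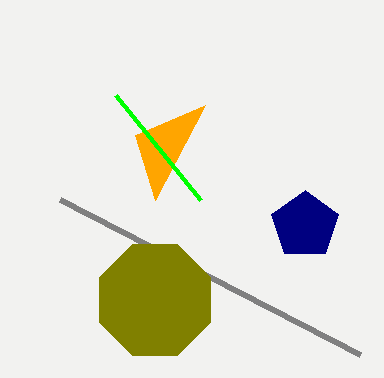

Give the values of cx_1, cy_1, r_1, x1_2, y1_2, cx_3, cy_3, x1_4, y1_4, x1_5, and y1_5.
cx_1 = 305; cy_1 = 225; r_1 = 35; x1_2 = 60; y1_2 = 200; cx_3 = 155; cy_3 = 300; x1_4 = 205; y1_4 = 105; x1_5 = 200; y1_5 = 200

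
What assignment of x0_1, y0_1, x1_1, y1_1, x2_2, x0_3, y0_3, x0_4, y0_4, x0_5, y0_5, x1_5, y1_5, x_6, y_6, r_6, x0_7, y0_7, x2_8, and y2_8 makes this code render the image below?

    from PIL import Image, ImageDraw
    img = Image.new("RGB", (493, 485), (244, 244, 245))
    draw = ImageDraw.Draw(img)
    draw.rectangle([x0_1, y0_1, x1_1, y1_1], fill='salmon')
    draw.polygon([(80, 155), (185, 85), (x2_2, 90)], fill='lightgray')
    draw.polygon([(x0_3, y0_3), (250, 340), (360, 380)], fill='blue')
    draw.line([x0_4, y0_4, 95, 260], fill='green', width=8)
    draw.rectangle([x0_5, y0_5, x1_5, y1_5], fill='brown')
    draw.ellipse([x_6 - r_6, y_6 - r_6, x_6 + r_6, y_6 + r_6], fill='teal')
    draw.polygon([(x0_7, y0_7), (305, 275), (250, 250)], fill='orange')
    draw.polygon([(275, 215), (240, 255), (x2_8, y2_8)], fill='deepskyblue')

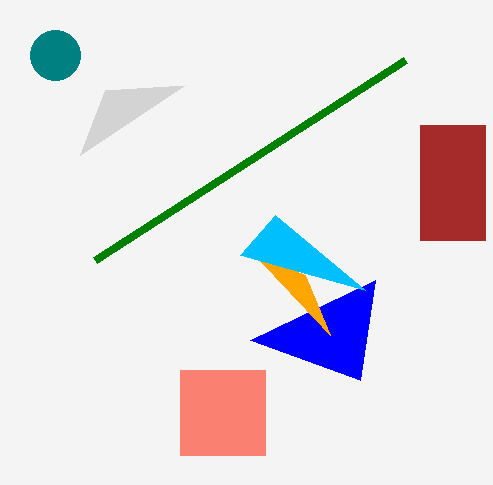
x0_1 = 180, y0_1 = 370, x1_1 = 265, y1_1 = 455, x2_2 = 105, x0_3 = 375, y0_3 = 280, x0_4 = 405, y0_4 = 60, x0_5 = 420, y0_5 = 125, x1_5 = 485, y1_5 = 240, x_6 = 55, y_6 = 55, r_6 = 25, x0_7 = 330, y0_7 = 335, x2_8 = 365, y2_8 = 290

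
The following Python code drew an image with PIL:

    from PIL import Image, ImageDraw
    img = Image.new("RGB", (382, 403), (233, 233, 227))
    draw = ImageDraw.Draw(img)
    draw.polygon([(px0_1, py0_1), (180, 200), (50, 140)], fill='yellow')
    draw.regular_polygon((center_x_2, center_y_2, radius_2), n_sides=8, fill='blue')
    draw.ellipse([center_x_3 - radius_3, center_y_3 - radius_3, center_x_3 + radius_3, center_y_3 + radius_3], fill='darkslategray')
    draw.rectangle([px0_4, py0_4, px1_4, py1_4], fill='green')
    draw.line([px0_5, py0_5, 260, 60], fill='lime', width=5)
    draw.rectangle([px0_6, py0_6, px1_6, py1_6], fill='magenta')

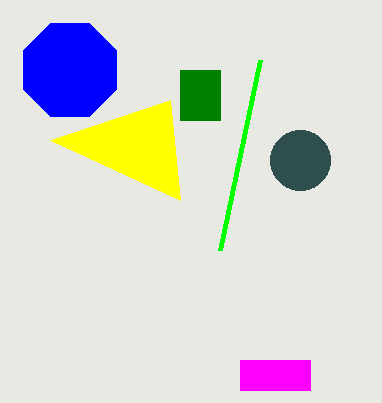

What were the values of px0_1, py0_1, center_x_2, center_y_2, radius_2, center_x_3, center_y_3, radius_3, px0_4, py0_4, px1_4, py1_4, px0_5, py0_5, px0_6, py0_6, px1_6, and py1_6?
px0_1 = 170; py0_1 = 100; center_x_2 = 70; center_y_2 = 70; radius_2 = 50; center_x_3 = 300; center_y_3 = 160; radius_3 = 30; px0_4 = 180; py0_4 = 70; px1_4 = 220; py1_4 = 120; px0_5 = 220; py0_5 = 250; px0_6 = 240; py0_6 = 360; px1_6 = 310; py1_6 = 390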